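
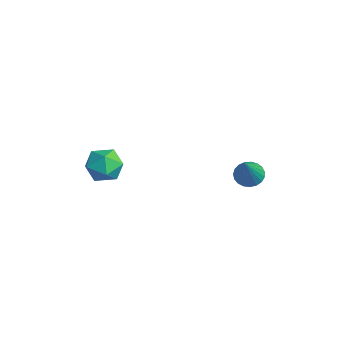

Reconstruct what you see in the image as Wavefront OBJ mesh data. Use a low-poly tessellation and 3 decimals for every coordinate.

v -0.495 3.12 -3.425
v -0.132 3.544 -3.472
v 0.535 2.4 -1.975
v -0.287 3.63 -3.32
v -0.477 3.627 -3.187
v -0.671 3.536 -3.094
v -0.834 3.374 -3.059
v -0.939 3.168 -3.087
v -0.967 2.953 -3.174
v -0.913 2.768 -3.304
v -0.787 2.643 -3.455
v -0.611 2.601 -3.601
v -0.414 2.649 -3.717
v -0.232 2.778 -3.782
v -0.095 2.967 -3.786
v -0.027 3.182 -3.727
v -0.041 3.386 -3.616
v -3.289 -1.289 -2.907
v -2.794 -1.029 -2.351
v -2.346 -1.971 -3.429
v -1.851 -1.711 -2.873
v -2.433 -2.207 -2.682
v -3.016 -1.786 -2.359
v -2.124 -1.214 -3.421
v -2.707 -0.793 -3.098
v -2.074 -0.983 -2.668
v -2.265 -1.597 -2.212
v -2.875 -1.403 -3.568
v -3.066 -2.017 -3.112
f 2 1 4
f 2 4 3
f 4 1 5
f 4 5 3
f 5 1 6
f 5 6 3
f 6 1 7
f 6 7 3
f 7 1 8
f 7 8 3
f 8 1 9
f 8 9 3
f 9 1 10
f 9 10 3
f 10 1 11
f 10 11 3
f 11 1 12
f 11 12 3
f 12 1 13
f 12 13 3
f 13 1 14
f 13 14 3
f 14 1 15
f 14 15 3
f 15 1 16
f 15 16 3
f 16 1 17
f 16 17 3
f 17 1 2
f 17 2 3
f 18 29 23
f 18 23 19
f 18 19 25
f 18 25 28
f 18 28 29
f 19 23 27
f 23 29 22
f 29 28 20
f 28 25 24
f 25 19 26
f 21 27 22
f 21 22 20
f 21 20 24
f 21 24 26
f 21 26 27
f 22 27 23
f 20 22 29
f 24 20 28
f 26 24 25
f 27 26 19



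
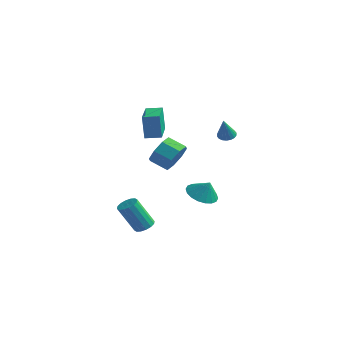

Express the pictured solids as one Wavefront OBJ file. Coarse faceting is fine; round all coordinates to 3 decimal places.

v -1.768 -2.602 2.992
v -1.964 -2.538 4.417
v -2.864 -0.837 2.761
v -3.06 -0.773 4.186
v -1.02 -2.127 3.074
v -1.216 -2.063 4.499
v -2.116 -0.362 2.843
v -2.312 -0.298 4.268
v -2.523 -1.651 -3.991
v -1.962 -1.822 -3.825
v -2.635 -2.419 -2.163
v -3.197 -2.249 -2.329
v -1.988 -1.523 -3.728
v -2.662 -2.12 -2.066
v -2.158 -1.258 -3.702
v -2.831 -1.855 -2.04
v -2.426 -1.098 -3.753
v -3.099 -1.696 -2.091
v -2.72 -1.087 -3.868
v -3.393 -1.684 -2.206
v -2.961 -1.227 -4.016
v -3.634 -1.824 -2.354
v -3.085 -1.481 -4.157
v -3.758 -2.078 -2.495
v -3.058 -1.78 -4.254
v -3.732 -2.377 -2.592
v -2.889 -2.045 -4.28
v -3.562 -2.642 -2.618
v -2.621 -2.204 -4.229
v -3.294 -2.802 -2.567
v -2.327 -2.216 -4.114
v -3 -2.813 -2.452
v -2.086 -2.076 -3.966
v -2.759 -2.673 -2.304
v 0.213 1.933 2.165
v 0.704 2.104 2.172
v 0.407 1.327 3.435
v 0.588 2.277 2.272
v 0.397 2.382 2.351
v 0.17 2.398 2.393
v -0.048 2.322 2.39
v -0.215 2.168 2.343
v -0.297 1.968 2.26
v -0.278 1.761 2.158
v -0.161 1.588 2.058
v 0.029 1.483 1.979
v 0.256 1.468 1.937
v 0.475 1.544 1.94
v 0.641 1.697 1.987
v 0.723 1.897 2.07
v -1.521 -0.152 0.726
v -1.182 0.205 1.55
v -2.16 0.009 2.038
v -2.499 -0.348 1.214
v -1.495 0.719 1.129
v -2.473 0.523 1.616
v -1.824 0.723 0.472
v -2.801 0.527 0.959
v -1.975 0.214 -0.036
v -2.953 0.018 0.451
v -1.86 -0.509 -0.098
v -2.838 -0.705 0.39
v -1.547 -1.023 0.324
v -2.525 -1.219 0.811
v -1.219 -1.027 0.981
v -2.196 -1.223 1.468
v -1.067 -0.518 1.489
v -2.045 -0.714 1.976
v -0.347 0.49 -1.812
v 0.313 1.029 -2.185
v 0.127 0.55 -0.888
v 0.03 1.304 -2.058
v -0.327 1.417 -1.882
v -0.688 1.347 -1.693
v -0.981 1.107 -1.527
v -1.149 0.745 -1.417
v -1.158 0.332 -1.386
v -1.007 -0.049 -1.439
v -0.724 -0.324 -1.566
v -0.367 -0.437 -1.741
v -0.006 -0.367 -1.931
v 0.288 -0.127 -2.097
v 0.456 0.235 -2.207
v 0.465 0.648 -2.238
f 2 4 1
f 5 2 1
f 1 4 3
f 3 5 1
f 2 8 4
f 6 2 5
f 6 8 2
f 4 8 3
f 7 5 3
f 3 8 7
f 7 6 5
f 8 6 7
f 10 9 13
f 10 13 11
f 11 13 14
f 11 14 12
f 13 9 15
f 13 15 14
f 14 15 16
f 14 16 12
f 15 9 17
f 15 17 16
f 16 17 18
f 16 18 12
f 17 9 19
f 17 19 18
f 18 19 20
f 18 20 12
f 19 9 21
f 19 21 20
f 20 21 22
f 20 22 12
f 21 9 23
f 21 23 22
f 22 23 24
f 22 24 12
f 23 9 25
f 23 25 24
f 24 25 26
f 24 26 12
f 25 9 27
f 25 27 26
f 26 27 28
f 26 28 12
f 27 9 29
f 27 29 28
f 28 29 30
f 28 30 12
f 29 9 31
f 29 31 30
f 30 31 32
f 30 32 12
f 31 9 33
f 31 33 32
f 32 33 34
f 32 34 12
f 33 9 10
f 33 10 34
f 34 10 11
f 34 11 12
f 36 35 38
f 36 38 37
f 38 35 39
f 38 39 37
f 39 35 40
f 39 40 37
f 40 35 41
f 40 41 37
f 41 35 42
f 41 42 37
f 42 35 43
f 42 43 37
f 43 35 44
f 43 44 37
f 44 35 45
f 44 45 37
f 45 35 46
f 45 46 37
f 46 35 47
f 46 47 37
f 47 35 48
f 47 48 37
f 48 35 49
f 48 49 37
f 49 35 50
f 49 50 37
f 50 35 36
f 50 36 37
f 52 51 55
f 52 55 53
f 53 55 56
f 53 56 54
f 55 51 57
f 55 57 56
f 56 57 58
f 56 58 54
f 57 51 59
f 57 59 58
f 58 59 60
f 58 60 54
f 59 51 61
f 59 61 60
f 60 61 62
f 60 62 54
f 61 51 63
f 61 63 62
f 62 63 64
f 62 64 54
f 63 51 65
f 63 65 64
f 64 65 66
f 64 66 54
f 65 51 67
f 65 67 66
f 66 67 68
f 66 68 54
f 67 51 52
f 67 52 68
f 68 52 53
f 68 53 54
f 70 69 72
f 70 72 71
f 72 69 73
f 72 73 71
f 73 69 74
f 73 74 71
f 74 69 75
f 74 75 71
f 75 69 76
f 75 76 71
f 76 69 77
f 76 77 71
f 77 69 78
f 77 78 71
f 78 69 79
f 78 79 71
f 79 69 80
f 79 80 71
f 80 69 81
f 80 81 71
f 81 69 82
f 81 82 71
f 82 69 83
f 82 83 71
f 83 69 84
f 83 84 71
f 84 69 70
f 84 70 71



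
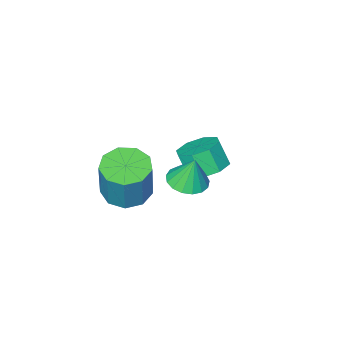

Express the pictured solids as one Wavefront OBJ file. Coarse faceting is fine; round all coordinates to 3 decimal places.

v 0.873 -0.737 -2.432
v 1.785 -0.74 -2.553
v 1.919 -1.267 -1.529
v 1.007 -1.263 -1.408
v 1.559 -0.16 -2.225
v 1.693 -0.686 -1.201
v 0.931 0.083 -2.019
v 1.065 -0.444 -0.994
v 0.269 -0.154 -2.054
v 0.403 -0.681 -1.029
v -0.039 -0.733 -2.311
v 0.095 -1.26 -1.287
v 0.187 -1.314 -2.639
v 0.321 -1.84 -1.615
v 0.815 -1.556 -2.846
v 0.949 -2.083 -1.821
v 1.477 -1.319 -2.811
v 1.611 -1.846 -1.786
v 3.28 1.271 -0.403
v 4.064 1.067 -0.278
v 3.14 1.529 0.883
v 4.078 1.452 -0.354
v 3.909 1.795 -0.441
v 3.596 2.018 -0.52
v 3.21 2.07 -0.572
v 2.841 1.939 -0.585
v 2.571 1.654 -0.557
v 2.465 1.282 -0.494
v 2.545 0.907 -0.41
v 2.793 0.615 -0.324
v 3.153 0.474 -0.257
v 3.541 0.515 -0.223
v 3.87 0.729 -0.231
v 2.932 -3.36 -4.628
v 3.949 -3.151 -4.84
v 4.265 -2.71 -2.883
v 3.248 -2.92 -2.672
v 3.552 -2.548 -4.911
v 3.868 -2.108 -2.955
v 2.865 -2.326 -4.85
v 3.181 -1.886 -2.894
v 2.209 -2.587 -4.685
v 2.525 -2.147 -2.729
v 1.891 -3.21 -4.494
v 2.207 -2.77 -2.537
v 2.061 -3.903 -4.365
v 2.377 -3.463 -2.409
v 2.638 -4.342 -4.36
v 2.954 -3.902 -2.403
v 3.352 -4.322 -4.48
v 3.669 -3.881 -2.523
v 3.87 -3.851 -4.669
v 4.187 -3.411 -2.713
f 2 1 5
f 2 5 3
f 3 5 6
f 3 6 4
f 5 1 7
f 5 7 6
f 6 7 8
f 6 8 4
f 7 1 9
f 7 9 8
f 8 9 10
f 8 10 4
f 9 1 11
f 9 11 10
f 10 11 12
f 10 12 4
f 11 1 13
f 11 13 12
f 12 13 14
f 12 14 4
f 13 1 15
f 13 15 14
f 14 15 16
f 14 16 4
f 15 1 17
f 15 17 16
f 16 17 18
f 16 18 4
f 17 1 2
f 17 2 18
f 18 2 3
f 18 3 4
f 20 19 22
f 20 22 21
f 22 19 23
f 22 23 21
f 23 19 24
f 23 24 21
f 24 19 25
f 24 25 21
f 25 19 26
f 25 26 21
f 26 19 27
f 26 27 21
f 27 19 28
f 27 28 21
f 28 19 29
f 28 29 21
f 29 19 30
f 29 30 21
f 30 19 31
f 30 31 21
f 31 19 32
f 31 32 21
f 32 19 33
f 32 33 21
f 33 19 20
f 33 20 21
f 35 34 38
f 35 38 36
f 36 38 39
f 36 39 37
f 38 34 40
f 38 40 39
f 39 40 41
f 39 41 37
f 40 34 42
f 40 42 41
f 41 42 43
f 41 43 37
f 42 34 44
f 42 44 43
f 43 44 45
f 43 45 37
f 44 34 46
f 44 46 45
f 45 46 47
f 45 47 37
f 46 34 48
f 46 48 47
f 47 48 49
f 47 49 37
f 48 34 50
f 48 50 49
f 49 50 51
f 49 51 37
f 50 34 52
f 50 52 51
f 51 52 53
f 51 53 37
f 52 34 35
f 52 35 53
f 53 35 36
f 53 36 37



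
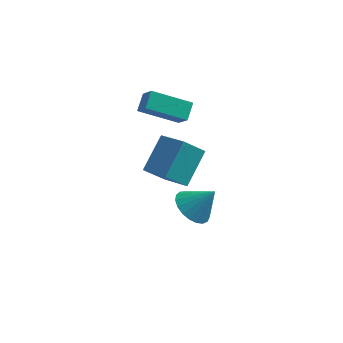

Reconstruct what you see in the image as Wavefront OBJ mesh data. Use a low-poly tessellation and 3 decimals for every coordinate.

v 1.81 -2.198 0.567
v 2.281 -1.432 0.085
v 2.81 -2.042 1.793
v 1.981 -1.227 0.304
v 1.651 -1.19 0.569
v 1.349 -1.327 0.833
v 1.127 -1.615 1.051
v 1.022 -2.003 1.185
v 1.054 -2.425 1.213
v 1.216 -2.808 1.129
v 1.481 -3.085 0.948
v 1.803 -3.209 0.701
v 2.126 -3.158 0.431
v 2.394 -2.941 0.184
v 2.561 -2.595 0.004
v 2.599 -2.181 -0.079
v 2.499 -1.769 -0.05
v 0.32 3.21 1.567
v -1.632 2.939 2.453
v 0.458 4.061 2.131
v -1.493 3.79 3.018
v 0.853 2.49 2.522
v -1.098 2.219 3.409
v 0.992 3.341 3.087
v -0.96 3.07 3.973
v -0.035 1.511 -1.121
v 0.593 3.151 0.171
v -1.321 2.539 -1.799
v -0.693 4.178 -0.506
v 0.933 2.002 -2.214
v 1.561 3.641 -0.921
v -0.353 3.029 -2.891
v 0.275 4.669 -1.599
f 2 1 4
f 2 4 3
f 4 1 5
f 4 5 3
f 5 1 6
f 5 6 3
f 6 1 7
f 6 7 3
f 7 1 8
f 7 8 3
f 8 1 9
f 8 9 3
f 9 1 10
f 9 10 3
f 10 1 11
f 10 11 3
f 11 1 12
f 11 12 3
f 12 1 13
f 12 13 3
f 13 1 14
f 13 14 3
f 14 1 15
f 14 15 3
f 15 1 16
f 15 16 3
f 16 1 17
f 16 17 3
f 17 1 2
f 17 2 3
f 19 21 18
f 22 19 18
f 18 21 20
f 20 22 18
f 19 25 21
f 23 19 22
f 23 25 19
f 21 25 20
f 24 22 20
f 20 25 24
f 24 23 22
f 25 23 24
f 27 29 26
f 30 27 26
f 26 29 28
f 28 30 26
f 27 33 29
f 31 27 30
f 31 33 27
f 29 33 28
f 32 30 28
f 28 33 32
f 32 31 30
f 33 31 32



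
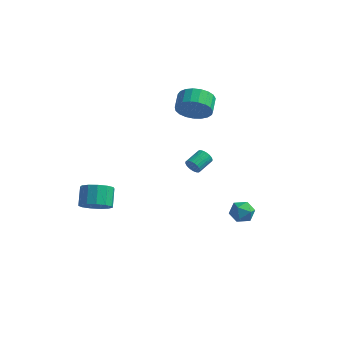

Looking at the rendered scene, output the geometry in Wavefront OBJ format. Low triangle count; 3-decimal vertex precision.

v 2.681 -3.507 2.492
v 2.86 -3.685 2.924
v 3.118 -2.711 3.219
v 2.939 -2.533 2.788
v 3.019 -3.693 2.811
v 3.277 -2.719 3.106
v 3.126 -3.672 2.649
v 3.384 -2.699 2.944
v 3.165 -3.627 2.464
v 3.424 -2.653 2.759
v 3.131 -3.563 2.282
v 3.389 -2.589 2.578
v 3.028 -3.49 2.133
v 3.287 -2.516 2.428
v 2.873 -3.42 2.039
v 3.131 -2.446 2.334
v 2.688 -3.364 2.013
v 2.946 -2.39 2.309
v 2.502 -3.329 2.061
v 2.76 -2.355 2.356
v 2.343 -3.321 2.174
v 2.601 -2.347 2.469
v 2.236 -3.341 2.336
v 2.494 -2.368 2.631
v 2.196 -3.387 2.521
v 2.455 -2.413 2.816
v 2.231 -3.451 2.702
v 2.489 -2.477 2.998
v 2.333 -3.524 2.852
v 2.592 -2.55 3.147
v 2.489 -3.594 2.946
v 2.747 -2.62 3.241
v 2.674 -3.65 2.971
v 2.932 -2.676 3.267
v 3.494 1.578 -3.861
v 3.759 1.253 -4.542
v 3.581 0.427 -3.278
v 3.846 0.102 -3.959
v 4.305 0.618 -3.557
v 4.252 1.329 -3.917
v 3.088 0.351 -3.903
v 3.035 1.062 -4.263
v 3.508 0.495 -4.567
v 4.26 0.66 -4.354
v 3.08 1.02 -3.466
v 3.832 1.185 -3.253
v -0.317 2.918 2.099
v 0.451 2.81 2.865
v 0.165 3.774 3.287
v -0.603 3.882 2.521
v 0.677 3.022 2.534
v 0.391 3.985 2.956
v 0.731 3.216 2.128
v 0.445 4.179 2.55
v 0.604 3.359 1.717
v 0.318 4.322 2.139
v 0.317 3.425 1.372
v 0.032 4.388 1.794
v -0.079 3.404 1.152
v -0.364 4.367 1.575
v -0.516 3.299 1.097
v -0.802 4.262 1.519
v -0.919 3.128 1.214
v -1.204 4.091 1.637
v -1.218 2.921 1.485
v -1.503 3.884 1.907
v -1.361 2.713 1.862
v -1.647 3.677 2.284
v -1.324 2.541 2.279
v -1.609 3.505 2.702
v -1.113 2.434 2.666
v -1.398 3.398 3.088
v -0.764 2.411 2.954
v -1.049 3.375 3.377
v -0.338 2.476 3.095
v -0.623 3.439 3.517
v 0.092 2.617 3.063
v -0.193 3.58 3.485
v -2.834 -4.201 -2.136
v -2.045 -3.704 -2.32
v -2.398 -2.822 -1.448
v -3.186 -3.319 -1.264
v -2.42 -3.522 -2.656
v -2.773 -2.639 -1.784
v -2.927 -3.555 -2.827
v -3.28 -2.673 -1.954
v -3.403 -3.794 -2.778
v -3.756 -2.912 -1.906
v -3.699 -4.162 -2.526
v -4.052 -3.28 -1.653
v -3.72 -4.542 -2.15
v -4.073 -3.66 -1.277
v -3.459 -4.814 -1.769
v -3.812 -3.932 -0.897
v -3 -4.892 -1.506
v -3.353 -4.01 -0.633
v -2.488 -4.75 -1.442
v -2.841 -3.868 -0.569
v -2.086 -4.434 -1.599
v -2.438 -3.551 -0.726
v -1.921 -4.044 -1.926
v -2.273 -3.161 -1.054
f 2 1 5
f 2 5 3
f 3 5 6
f 3 6 4
f 5 1 7
f 5 7 6
f 6 7 8
f 6 8 4
f 7 1 9
f 7 9 8
f 8 9 10
f 8 10 4
f 9 1 11
f 9 11 10
f 10 11 12
f 10 12 4
f 11 1 13
f 11 13 12
f 12 13 14
f 12 14 4
f 13 1 15
f 13 15 14
f 14 15 16
f 14 16 4
f 15 1 17
f 15 17 16
f 16 17 18
f 16 18 4
f 17 1 19
f 17 19 18
f 18 19 20
f 18 20 4
f 19 1 21
f 19 21 20
f 20 21 22
f 20 22 4
f 21 1 23
f 21 23 22
f 22 23 24
f 22 24 4
f 23 1 25
f 23 25 24
f 24 25 26
f 24 26 4
f 25 1 27
f 25 27 26
f 26 27 28
f 26 28 4
f 27 1 29
f 27 29 28
f 28 29 30
f 28 30 4
f 29 1 31
f 29 31 30
f 30 31 32
f 30 32 4
f 31 1 33
f 31 33 32
f 32 33 34
f 32 34 4
f 33 1 2
f 33 2 34
f 34 2 3
f 34 3 4
f 35 46 40
f 35 40 36
f 35 36 42
f 35 42 45
f 35 45 46
f 36 40 44
f 40 46 39
f 46 45 37
f 45 42 41
f 42 36 43
f 38 44 39
f 38 39 37
f 38 37 41
f 38 41 43
f 38 43 44
f 39 44 40
f 37 39 46
f 41 37 45
f 43 41 42
f 44 43 36
f 48 47 51
f 48 51 49
f 49 51 52
f 49 52 50
f 51 47 53
f 51 53 52
f 52 53 54
f 52 54 50
f 53 47 55
f 53 55 54
f 54 55 56
f 54 56 50
f 55 47 57
f 55 57 56
f 56 57 58
f 56 58 50
f 57 47 59
f 57 59 58
f 58 59 60
f 58 60 50
f 59 47 61
f 59 61 60
f 60 61 62
f 60 62 50
f 61 47 63
f 61 63 62
f 62 63 64
f 62 64 50
f 63 47 65
f 63 65 64
f 64 65 66
f 64 66 50
f 65 47 67
f 65 67 66
f 66 67 68
f 66 68 50
f 67 47 69
f 67 69 68
f 68 69 70
f 68 70 50
f 69 47 71
f 69 71 70
f 70 71 72
f 70 72 50
f 71 47 73
f 71 73 72
f 72 73 74
f 72 74 50
f 73 47 75
f 73 75 74
f 74 75 76
f 74 76 50
f 75 47 77
f 75 77 76
f 76 77 78
f 76 78 50
f 77 47 48
f 77 48 78
f 78 48 49
f 78 49 50
f 80 79 83
f 80 83 81
f 81 83 84
f 81 84 82
f 83 79 85
f 83 85 84
f 84 85 86
f 84 86 82
f 85 79 87
f 85 87 86
f 86 87 88
f 86 88 82
f 87 79 89
f 87 89 88
f 88 89 90
f 88 90 82
f 89 79 91
f 89 91 90
f 90 91 92
f 90 92 82
f 91 79 93
f 91 93 92
f 92 93 94
f 92 94 82
f 93 79 95
f 93 95 94
f 94 95 96
f 94 96 82
f 95 79 97
f 95 97 96
f 96 97 98
f 96 98 82
f 97 79 99
f 97 99 98
f 98 99 100
f 98 100 82
f 99 79 101
f 99 101 100
f 100 101 102
f 100 102 82
f 101 79 80
f 101 80 102
f 102 80 81
f 102 81 82



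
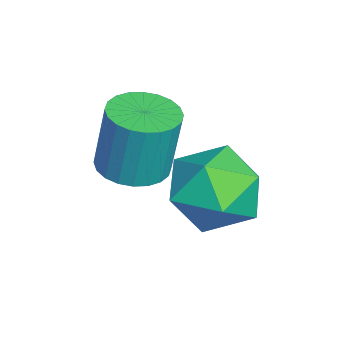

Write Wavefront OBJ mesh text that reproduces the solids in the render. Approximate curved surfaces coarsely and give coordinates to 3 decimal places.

v -0.124 -0.996 1.125
v 0.465 -1.534 1.189
v 0.512 -1.281 2.879
v -0.076 -0.744 2.815
v 0.628 -1.271 1.145
v 0.675 -1.018 2.835
v 0.675 -0.966 1.098
v 0.723 -0.713 2.789
v 0.602 -0.666 1.055
v 0.649 -0.413 2.746
v 0.417 -0.416 1.023
v 0.465 -0.163 2.713
v 0.151 -0.254 1.006
v 0.198 -0.002 2.697
v -0.157 -0.206 1.008
v -0.11 0.047 2.698
v -0.461 -0.277 1.027
v -0.413 -0.025 2.717
v -0.712 -0.459 1.061
v -0.665 -0.206 2.751
v -0.875 -0.722 1.105
v -0.828 -0.469 2.795
v -0.923 -1.027 1.151
v -0.875 -0.774 2.842
v -0.849 -1.327 1.194
v -0.802 -1.074 2.885
v -0.665 -1.577 1.227
v -0.617 -1.324 2.917
v -0.398 -1.738 1.243
v -0.351 -1.486 2.934
v -0.09 -1.787 1.242
v -0.043 -1.534 2.932
v 0.213 -1.715 1.223
v 0.261 -1.463 2.913
v -0.201 0.546 1.034
v 0.216 0.931 2.017
v 1.504 0.409 0.363
v 1.921 0.794 1.346
v 1.442 -0.234 1.297
v 0.388 -0.149 1.711
v 1.332 1.489 0.669
v 0.278 1.574 1.083
v 1.164 1.514 1.791
v 1.232 0.449 2.18
v 0.488 0.891 0.2
v 0.556 -0.174 0.589
f 2 1 5
f 2 5 3
f 3 5 6
f 3 6 4
f 5 1 7
f 5 7 6
f 6 7 8
f 6 8 4
f 7 1 9
f 7 9 8
f 8 9 10
f 8 10 4
f 9 1 11
f 9 11 10
f 10 11 12
f 10 12 4
f 11 1 13
f 11 13 12
f 12 13 14
f 12 14 4
f 13 1 15
f 13 15 14
f 14 15 16
f 14 16 4
f 15 1 17
f 15 17 16
f 16 17 18
f 16 18 4
f 17 1 19
f 17 19 18
f 18 19 20
f 18 20 4
f 19 1 21
f 19 21 20
f 20 21 22
f 20 22 4
f 21 1 23
f 21 23 22
f 22 23 24
f 22 24 4
f 23 1 25
f 23 25 24
f 24 25 26
f 24 26 4
f 25 1 27
f 25 27 26
f 26 27 28
f 26 28 4
f 27 1 29
f 27 29 28
f 28 29 30
f 28 30 4
f 29 1 31
f 29 31 30
f 30 31 32
f 30 32 4
f 31 1 33
f 31 33 32
f 32 33 34
f 32 34 4
f 33 1 2
f 33 2 34
f 34 2 3
f 34 3 4
f 35 46 40
f 35 40 36
f 35 36 42
f 35 42 45
f 35 45 46
f 36 40 44
f 40 46 39
f 46 45 37
f 45 42 41
f 42 36 43
f 38 44 39
f 38 39 37
f 38 37 41
f 38 41 43
f 38 43 44
f 39 44 40
f 37 39 46
f 41 37 45
f 43 41 42
f 44 43 36



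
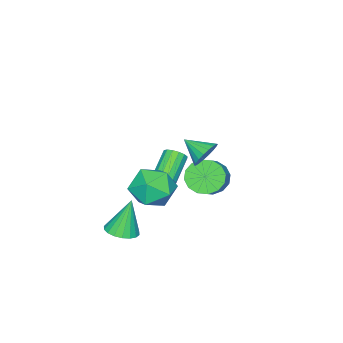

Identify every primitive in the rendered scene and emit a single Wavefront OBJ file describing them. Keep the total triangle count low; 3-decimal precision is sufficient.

v 1.831 -0.622 -2.885
v 2.466 -1.155 -2.655
v 1.309 -0.418 -0.975
v 2.635 -0.811 -2.645
v 2.645 -0.431 -2.683
v 2.493 -0.088 -2.761
v 2.211 0.149 -2.863
v 1.853 0.233 -2.97
v 1.491 0.148 -3.06
v 1.196 -0.089 -3.115
v 1.027 -0.433 -3.125
v 1.017 -0.813 -3.087
v 1.168 -1.156 -3.009
v 1.451 -1.393 -2.906
v 1.809 -1.477 -2.799
v 2.171 -1.392 -2.71
v -3.054 -1.778 -2.668
v -2.704 -1.698 -2.15
v -4.075 -2.002 -1.175
v -4.426 -2.082 -1.692
v -2.82 -1.402 -2.22
v -4.191 -1.705 -1.245
v -2.998 -1.206 -2.41
v -4.37 -1.509 -1.435
v -3.192 -1.163 -2.669
v -4.563 -1.467 -1.694
v -3.348 -1.286 -2.928
v -4.72 -1.589 -1.953
v -3.426 -1.54 -3.117
v -4.798 -1.844 -2.142
v -3.405 -1.858 -3.185
v -4.776 -2.162 -2.21
v -3.289 -2.155 -3.115
v -4.66 -2.458 -2.14
v -3.11 -2.351 -2.925
v -4.482 -2.654 -1.95
v -2.917 -2.393 -2.666
v -4.288 -2.697 -1.691
v -2.76 -2.271 -2.407
v -4.132 -2.574 -1.432
v -2.682 -2.016 -2.218
v -4.054 -2.32 -1.243
v 0.912 0.921 1.433
v 1.565 1.789 2.011
v 2.335 0.771 0.049
v 2.988 1.639 0.627
v 2.842 0.532 1.144
v 1.963 0.624 1.999
v 1.937 1.936 0.061
v 1.058 2.028 0.916
v 2.199 2.415 1.163
v 2.759 1.548 1.832
v 1.141 1.012 0.228
v 1.701 0.145 0.897
v -4.059 0.227 -2.228
v -3.387 -0.254 -2.826
v -2.389 0.152 -2.03
v -3.061 0.633 -1.432
v -3.425 0.233 -3.027
v -2.426 0.639 -2.231
v -3.633 0.718 -3.014
v -2.634 1.124 -2.218
v -3.955 1.071 -2.79
v -2.956 1.478 -1.994
v -4.305 1.199 -2.416
v -3.306 1.605 -1.62
v -4.589 1.066 -1.992
v -3.591 1.472 -1.196
v -4.731 0.708 -1.63
v -3.733 1.114 -0.834
v -4.694 0.221 -1.429
v -3.695 0.627 -0.633
v -4.486 -0.264 -1.442
v -3.487 0.142 -0.646
v -4.164 -0.618 -1.666
v -3.165 -0.211 -0.87
v -3.814 -0.745 -2.04
v -2.815 -0.339 -1.244
v -3.529 -0.612 -2.464
v -2.531 -0.206 -1.668
v 0.74 3.347 3.404
v 1.044 3.696 4.044
v 0.82 2.193 3.996
v 0.698 3.705 4.107
v 0.361 3.643 4.031
v 0.099 3.522 3.83
v -0.037 3.366 3.545
v -0.018 3.207 3.232
v 0.151 3.076 2.953
v 0.437 2.998 2.764
v 0.783 2.99 2.701
v 1.12 3.052 2.777
v 1.382 3.173 2.978
v 1.517 3.328 3.263
v 1.499 3.487 3.576
v 1.33 3.619 3.855
f 2 1 4
f 2 4 3
f 4 1 5
f 4 5 3
f 5 1 6
f 5 6 3
f 6 1 7
f 6 7 3
f 7 1 8
f 7 8 3
f 8 1 9
f 8 9 3
f 9 1 10
f 9 10 3
f 10 1 11
f 10 11 3
f 11 1 12
f 11 12 3
f 12 1 13
f 12 13 3
f 13 1 14
f 13 14 3
f 14 1 15
f 14 15 3
f 15 1 16
f 15 16 3
f 16 1 2
f 16 2 3
f 18 17 21
f 18 21 19
f 19 21 22
f 19 22 20
f 21 17 23
f 21 23 22
f 22 23 24
f 22 24 20
f 23 17 25
f 23 25 24
f 24 25 26
f 24 26 20
f 25 17 27
f 25 27 26
f 26 27 28
f 26 28 20
f 27 17 29
f 27 29 28
f 28 29 30
f 28 30 20
f 29 17 31
f 29 31 30
f 30 31 32
f 30 32 20
f 31 17 33
f 31 33 32
f 32 33 34
f 32 34 20
f 33 17 35
f 33 35 34
f 34 35 36
f 34 36 20
f 35 17 37
f 35 37 36
f 36 37 38
f 36 38 20
f 37 17 39
f 37 39 38
f 38 39 40
f 38 40 20
f 39 17 41
f 39 41 40
f 40 41 42
f 40 42 20
f 41 17 18
f 41 18 42
f 42 18 19
f 42 19 20
f 43 54 48
f 43 48 44
f 43 44 50
f 43 50 53
f 43 53 54
f 44 48 52
f 48 54 47
f 54 53 45
f 53 50 49
f 50 44 51
f 46 52 47
f 46 47 45
f 46 45 49
f 46 49 51
f 46 51 52
f 47 52 48
f 45 47 54
f 49 45 53
f 51 49 50
f 52 51 44
f 56 55 59
f 56 59 57
f 57 59 60
f 57 60 58
f 59 55 61
f 59 61 60
f 60 61 62
f 60 62 58
f 61 55 63
f 61 63 62
f 62 63 64
f 62 64 58
f 63 55 65
f 63 65 64
f 64 65 66
f 64 66 58
f 65 55 67
f 65 67 66
f 66 67 68
f 66 68 58
f 67 55 69
f 67 69 68
f 68 69 70
f 68 70 58
f 69 55 71
f 69 71 70
f 70 71 72
f 70 72 58
f 71 55 73
f 71 73 72
f 72 73 74
f 72 74 58
f 73 55 75
f 73 75 74
f 74 75 76
f 74 76 58
f 75 55 77
f 75 77 76
f 76 77 78
f 76 78 58
f 77 55 79
f 77 79 78
f 78 79 80
f 78 80 58
f 79 55 56
f 79 56 80
f 80 56 57
f 80 57 58
f 82 81 84
f 82 84 83
f 84 81 85
f 84 85 83
f 85 81 86
f 85 86 83
f 86 81 87
f 86 87 83
f 87 81 88
f 87 88 83
f 88 81 89
f 88 89 83
f 89 81 90
f 89 90 83
f 90 81 91
f 90 91 83
f 91 81 92
f 91 92 83
f 92 81 93
f 92 93 83
f 93 81 94
f 93 94 83
f 94 81 95
f 94 95 83
f 95 81 96
f 95 96 83
f 96 81 82
f 96 82 83



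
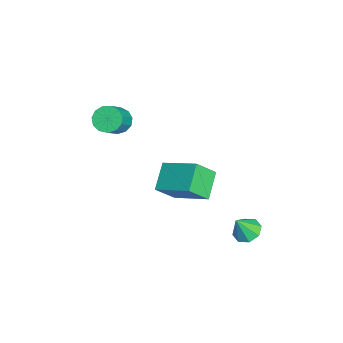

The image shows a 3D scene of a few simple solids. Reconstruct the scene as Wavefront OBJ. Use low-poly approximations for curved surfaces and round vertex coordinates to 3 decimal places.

v -0.661 -2.499 1.174
v -0.307 -2.847 0.695
v 0.775 -3.25 1.788
v 0.421 -2.901 2.266
v -0.168 -2.484 0.691
v 0.914 -2.887 1.784
v -0.186 -2.126 0.84
v 0.896 -2.528 1.933
v -0.354 -1.886 1.095
v 0.728 -2.288 2.188
v -0.62 -1.84 1.375
v 0.462 -2.243 2.468
v -0.899 -2.004 1.591
v 0.183 -2.406 2.684
v -1.102 -2.325 1.675
v -0.02 -2.727 2.768
v -1.166 -2.701 1.599
v -0.083 -3.103 2.692
v -1.069 -3.013 1.388
v 0.014 -3.415 2.481
v -0.842 -3.161 1.109
v 0.24 -3.564 2.202
v -0.559 -3.1 0.851
v 0.524 -3.502 1.944
v 3.634 2.98 -2.505
v 4.296 3.045 -2.651
v 3.906 2.48 -1.495
v 4.106 3.457 -2.396
v 3.64 3.59 -2.205
v 3.171 3.366 -2.191
v 2.973 2.915 -2.36
v 3.163 2.503 -2.615
v 3.629 2.37 -2.806
v 4.098 2.595 -2.82
v 2.236 -0.896 -0.946
v 1.08 -0.553 -0.195
v 1.849 -0.054 -1.927
v 0.693 0.29 -1.176
v 3.207 0.53 -0.104
v 2.051 0.874 0.647
v 2.82 1.373 -1.085
v 1.664 1.716 -0.334
f 2 1 5
f 2 5 3
f 3 5 6
f 3 6 4
f 5 1 7
f 5 7 6
f 6 7 8
f 6 8 4
f 7 1 9
f 7 9 8
f 8 9 10
f 8 10 4
f 9 1 11
f 9 11 10
f 10 11 12
f 10 12 4
f 11 1 13
f 11 13 12
f 12 13 14
f 12 14 4
f 13 1 15
f 13 15 14
f 14 15 16
f 14 16 4
f 15 1 17
f 15 17 16
f 16 17 18
f 16 18 4
f 17 1 19
f 17 19 18
f 18 19 20
f 18 20 4
f 19 1 21
f 19 21 20
f 20 21 22
f 20 22 4
f 21 1 23
f 21 23 22
f 22 23 24
f 22 24 4
f 23 1 2
f 23 2 24
f 24 2 3
f 24 3 4
f 26 25 28
f 26 28 27
f 28 25 29
f 28 29 27
f 29 25 30
f 29 30 27
f 30 25 31
f 30 31 27
f 31 25 32
f 31 32 27
f 32 25 33
f 32 33 27
f 33 25 34
f 33 34 27
f 34 25 26
f 34 26 27
f 36 38 35
f 39 36 35
f 35 38 37
f 37 39 35
f 36 42 38
f 40 36 39
f 40 42 36
f 38 42 37
f 41 39 37
f 37 42 41
f 41 40 39
f 42 40 41



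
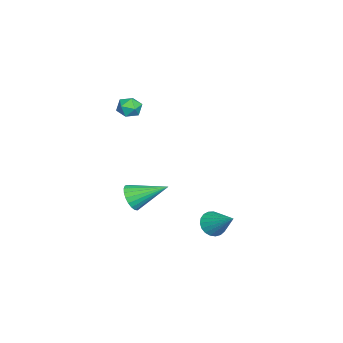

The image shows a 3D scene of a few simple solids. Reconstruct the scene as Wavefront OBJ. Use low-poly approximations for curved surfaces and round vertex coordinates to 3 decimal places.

v -0.537 -3.376 -2.143
v 0.084 -3.068 -2.617
v -0.723 -1.544 -1.197
v -0.198 -2.997 -2.811
v -0.538 -2.991 -2.889
v -0.878 -3.051 -2.839
v -1.16 -3.168 -2.668
v -1.333 -3.321 -2.406
v -1.369 -3.483 -2.099
v -1.261 -3.627 -1.799
v -1.028 -3.727 -1.559
v -0.711 -3.767 -1.42
v -0.363 -3.739 -1.406
v -0.045 -3.648 -1.519
v 0.188 -3.51 -1.74
v 0.295 -3.349 -2.031
v 0.258 -3.193 -2.341
v -2.133 -3.453 3.431
v -1.787 -3.108 3.953
v -1.413 -4.352 3.547
v -1.067 -4.007 4.069
v -1.733 -4.242 4.177
v -2.178 -3.687 4.105
v -1.022 -3.773 3.395
v -1.467 -3.218 3.323
v -1.1 -3.306 3.93
v -1.54 -3.596 4.414
v -1.66 -3.864 3.086
v -2.1 -4.154 3.57
v -0.22 0.86 -3.263
v 0.467 0.595 -3.519
v 0.64 2.04 -2.177
v 0.404 0.834 -3.729
v 0.234 1.077 -3.859
v -0.016 1.283 -3.885
v -0.3 1.416 -3.804
v -0.571 1.452 -3.629
v -0.781 1.386 -3.391
v -0.894 1.229 -3.131
v -0.891 1.009 -2.893
v -0.771 0.762 -2.72
v -0.557 0.532 -2.64
v -0.284 0.359 -2.668
v 0 0.273 -2.799
v 0.246 0.288 -3.01
v 0.411 0.402 -3.265
f 2 1 4
f 2 4 3
f 4 1 5
f 4 5 3
f 5 1 6
f 5 6 3
f 6 1 7
f 6 7 3
f 7 1 8
f 7 8 3
f 8 1 9
f 8 9 3
f 9 1 10
f 9 10 3
f 10 1 11
f 10 11 3
f 11 1 12
f 11 12 3
f 12 1 13
f 12 13 3
f 13 1 14
f 13 14 3
f 14 1 15
f 14 15 3
f 15 1 16
f 15 16 3
f 16 1 17
f 16 17 3
f 17 1 2
f 17 2 3
f 18 29 23
f 18 23 19
f 18 19 25
f 18 25 28
f 18 28 29
f 19 23 27
f 23 29 22
f 29 28 20
f 28 25 24
f 25 19 26
f 21 27 22
f 21 22 20
f 21 20 24
f 21 24 26
f 21 26 27
f 22 27 23
f 20 22 29
f 24 20 28
f 26 24 25
f 27 26 19
f 31 30 33
f 31 33 32
f 33 30 34
f 33 34 32
f 34 30 35
f 34 35 32
f 35 30 36
f 35 36 32
f 36 30 37
f 36 37 32
f 37 30 38
f 37 38 32
f 38 30 39
f 38 39 32
f 39 30 40
f 39 40 32
f 40 30 41
f 40 41 32
f 41 30 42
f 41 42 32
f 42 30 43
f 42 43 32
f 43 30 44
f 43 44 32
f 44 30 45
f 44 45 32
f 45 30 46
f 45 46 32
f 46 30 31
f 46 31 32



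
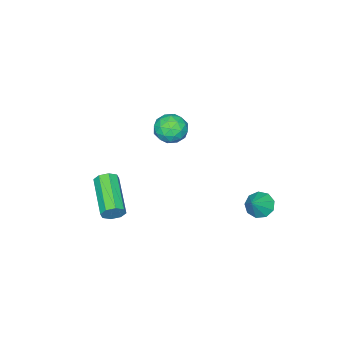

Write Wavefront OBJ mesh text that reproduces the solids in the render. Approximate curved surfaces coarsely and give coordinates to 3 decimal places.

v -1.214 3.854 -3.04
v -0.761 4.003 -3.552
v -0.406 4.006 -2.28
v -0.977 4.404 -3.403
v -1.304 4.547 -3.084
v -1.589 4.365 -2.744
v -1.699 3.945 -2.543
v -1.581 3.481 -2.575
v -1.292 3.192 -2.824
v -0.966 3.213 -3.175
v -0.756 3.533 -3.462
v 0.85 1.33 1.483
v 1.505 1.27 1.955
v 0.535 0.09 1.765
v 1.19 0.03 2.237
v 0.572 0.503 2.46
v 0.766 1.269 2.286
v 1.274 0.091 1.434
v 1.468 0.857 1.26
v 1.767 0.505 1.924
v 1.333 0.759 2.559
v 0.707 0.601 1.161
v 0.273 0.855 1.796
v 1.205 1.409 1.694
v 0.835 -0.049 2.026
v 0.471 0.229 2.157
v 0.857 0.194 2.434
v 0.771 1.408 1.889
v 1.156 1.373 2.166
v 0.607 0.922 2.463
v 0.884 -0.013 1.554
v 1.269 -0.048 1.831
v 1.183 1.166 1.286
v 1.569 1.131 1.563
v 1.433 0.438 1.257
v 1.744 0.924 1.954
v 1.559 0.195 2.119
v 1.608 0.231 1.647
v 1.723 0.681 1.545
v 1.489 1.074 2.327
v 1.304 0.345 2.492
v 0.941 0.622 2.624
v 1.055 1.073 2.521
v 1.643 0.624 2.309
v 0.736 1.015 1.228
v 0.551 0.286 1.393
v 0.985 0.287 1.199
v 1.099 0.738 1.096
v 0.481 1.165 1.601
v 0.296 0.436 1.766
v 0.317 0.679 2.175
v 0.432 1.129 2.073
v 0.397 0.736 1.411
v 3.176 -0.779 -3.317
v 3.55 -0.871 -2.884
v 2.299 -2.394 -2.13
v 1.924 -2.301 -2.563
v 3.242 -0.568 -2.781
v 1.991 -2.091 -2.027
v 2.896 -0.388 -2.992
v 1.645 -1.911 -2.238
v 2.713 -0.437 -3.394
v 1.462 -1.959 -2.64
v 2.801 -0.686 -3.75
v 1.55 -2.209 -2.996
v 3.109 -0.989 -3.853
v 1.858 -2.512 -3.099
v 3.455 -1.169 -3.642
v 2.204 -2.692 -2.888
v 3.638 -1.121 -3.24
v 2.387 -2.643 -2.486
f 2 1 4
f 2 4 3
f 4 1 5
f 4 5 3
f 5 1 6
f 5 6 3
f 6 1 7
f 6 7 3
f 7 1 8
f 7 8 3
f 8 1 9
f 8 9 3
f 9 1 10
f 9 10 3
f 10 1 11
f 10 11 3
f 11 1 2
f 11 2 3
f 12 49 28
f 49 23 52
f 28 52 17
f 49 52 28
f 12 28 24
f 28 17 29
f 24 29 13
f 28 29 24
f 12 24 33
f 24 13 34
f 33 34 19
f 24 34 33
f 12 33 45
f 33 19 48
f 45 48 22
f 33 48 45
f 12 45 49
f 45 22 53
f 49 53 23
f 45 53 49
f 13 29 40
f 29 17 43
f 40 43 21
f 29 43 40
f 17 52 30
f 52 23 51
f 30 51 16
f 52 51 30
f 23 53 50
f 53 22 46
f 50 46 14
f 53 46 50
f 22 48 47
f 48 19 35
f 47 35 18
f 48 35 47
f 19 34 39
f 34 13 36
f 39 36 20
f 34 36 39
f 15 41 27
f 41 21 42
f 27 42 16
f 41 42 27
f 15 27 25
f 27 16 26
f 25 26 14
f 27 26 25
f 15 25 32
f 25 14 31
f 32 31 18
f 25 31 32
f 15 32 37
f 32 18 38
f 37 38 20
f 32 38 37
f 15 37 41
f 37 20 44
f 41 44 21
f 37 44 41
f 16 42 30
f 42 21 43
f 30 43 17
f 42 43 30
f 14 26 50
f 26 16 51
f 50 51 23
f 26 51 50
f 18 31 47
f 31 14 46
f 47 46 22
f 31 46 47
f 20 38 39
f 38 18 35
f 39 35 19
f 38 35 39
f 21 44 40
f 44 20 36
f 40 36 13
f 44 36 40
f 55 54 58
f 55 58 56
f 56 58 59
f 56 59 57
f 58 54 60
f 58 60 59
f 59 60 61
f 59 61 57
f 60 54 62
f 60 62 61
f 61 62 63
f 61 63 57
f 62 54 64
f 62 64 63
f 63 64 65
f 63 65 57
f 64 54 66
f 64 66 65
f 65 66 67
f 65 67 57
f 66 54 68
f 66 68 67
f 67 68 69
f 67 69 57
f 68 54 70
f 68 70 69
f 69 70 71
f 69 71 57
f 70 54 55
f 70 55 71
f 71 55 56
f 71 56 57



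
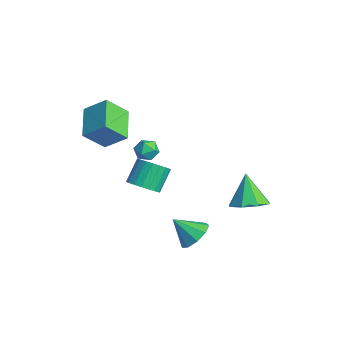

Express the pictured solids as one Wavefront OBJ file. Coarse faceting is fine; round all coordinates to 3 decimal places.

v 1.063 1.987 -1.911
v 1.699 1.245 -1.451
v 0.137 2.213 -0.269
v 2.005 2.01 -1.383
v 1.76 2.761 -1.626
v 1.106 3.059 -2.035
v 0.428 2.728 -2.372
v 0.122 1.963 -2.44
v 0.367 1.212 -2.197
v 1.021 0.915 -1.788
v -2.7 -2.179 1.653
v -2.216 -1.671 1.724
v -2.084 -2.649 0.816
v -1.6 -2.141 0.887
v -1.682 -2.623 1.395
v -2.063 -2.333 1.911
v -2.237 -1.987 0.629
v -2.618 -1.697 1.145
v -1.931 -1.553 1.091
v -1.587 -1.946 1.564
v -2.713 -2.374 0.976
v -2.369 -2.767 1.449
v 1.147 -3.761 1.244
v 1.759 -4.085 1.77
v 1.245 -3.283 2.863
v 0.633 -2.959 2.336
v 1.924 -3.794 1.634
v 1.41 -2.991 2.726
v 1.955 -3.497 1.43
v 1.44 -2.694 2.522
v 1.846 -3.245 1.194
v 1.331 -2.443 2.286
v 1.616 -3.083 0.966
v 1.101 -2.28 2.059
v 1.305 -3.038 0.787
v 0.791 -2.235 1.879
v 0.967 -3.118 0.686
v 0.452 -2.316 1.779
v 0.66 -3.31 0.682
v 0.145 -2.507 1.775
v 0.437 -3.579 0.775
v -0.077 -2.776 1.868
v 0.337 -3.88 0.949
v -0.177 -3.077 2.042
v 0.377 -4.16 1.174
v -0.137 -3.358 2.267
v 0.551 -4.372 1.411
v 0.036 -3.569 2.504
v 0.827 -4.478 1.619
v 0.312 -3.675 2.712
v 1.159 -4.46 1.762
v 0.644 -3.657 2.855
v 1.489 -4.321 1.816
v 0.974 -3.518 2.908
v 1.797 -1.298 -2.693
v 2.451 -1.977 -2.872
v 1.143 -2.202 -1.647
v 2.665 -1.58 -2.395
v 2.473 -1.051 -2.057
v 1.965 -0.637 -2.017
v 1.378 -0.532 -2.293
v 0.987 -0.785 -2.756
v 0.976 -1.278 -3.19
v 1.348 -1.78 -3.391
v 1.931 -2.056 -3.266
v -4.586 -3.326 2.247
v -4.613 -4.48 3.411
v -3.802 -2.418 3.165
v -3.83 -3.572 4.329
v -2.91 -4.068 1.551
v -2.938 -5.222 2.715
v -2.127 -3.16 2.469
v -2.154 -4.314 3.633
f 2 1 4
f 2 4 3
f 4 1 5
f 4 5 3
f 5 1 6
f 5 6 3
f 6 1 7
f 6 7 3
f 7 1 8
f 7 8 3
f 8 1 9
f 8 9 3
f 9 1 10
f 9 10 3
f 10 1 2
f 10 2 3
f 11 22 16
f 11 16 12
f 11 12 18
f 11 18 21
f 11 21 22
f 12 16 20
f 16 22 15
f 22 21 13
f 21 18 17
f 18 12 19
f 14 20 15
f 14 15 13
f 14 13 17
f 14 17 19
f 14 19 20
f 15 20 16
f 13 15 22
f 17 13 21
f 19 17 18
f 20 19 12
f 24 23 27
f 24 27 25
f 25 27 28
f 25 28 26
f 27 23 29
f 27 29 28
f 28 29 30
f 28 30 26
f 29 23 31
f 29 31 30
f 30 31 32
f 30 32 26
f 31 23 33
f 31 33 32
f 32 33 34
f 32 34 26
f 33 23 35
f 33 35 34
f 34 35 36
f 34 36 26
f 35 23 37
f 35 37 36
f 36 37 38
f 36 38 26
f 37 23 39
f 37 39 38
f 38 39 40
f 38 40 26
f 39 23 41
f 39 41 40
f 40 41 42
f 40 42 26
f 41 23 43
f 41 43 42
f 42 43 44
f 42 44 26
f 43 23 45
f 43 45 44
f 44 45 46
f 44 46 26
f 45 23 47
f 45 47 46
f 46 47 48
f 46 48 26
f 47 23 49
f 47 49 48
f 48 49 50
f 48 50 26
f 49 23 51
f 49 51 50
f 50 51 52
f 50 52 26
f 51 23 53
f 51 53 52
f 52 53 54
f 52 54 26
f 53 23 24
f 53 24 54
f 54 24 25
f 54 25 26
f 56 55 58
f 56 58 57
f 58 55 59
f 58 59 57
f 59 55 60
f 59 60 57
f 60 55 61
f 60 61 57
f 61 55 62
f 61 62 57
f 62 55 63
f 62 63 57
f 63 55 64
f 63 64 57
f 64 55 65
f 64 65 57
f 65 55 56
f 65 56 57
f 67 69 66
f 70 67 66
f 66 69 68
f 68 70 66
f 67 73 69
f 71 67 70
f 71 73 67
f 69 73 68
f 72 70 68
f 68 73 72
f 72 71 70
f 73 71 72



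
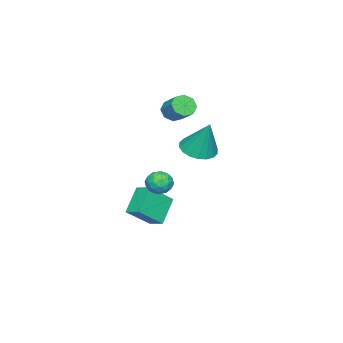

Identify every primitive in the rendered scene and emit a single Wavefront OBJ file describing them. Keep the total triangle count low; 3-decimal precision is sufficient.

v -2.538 0.601 2.737
v -2.135 0.828 2.159
v -1.56 1.806 2.945
v -1.962 1.579 3.523
v -2.634 1.094 2.194
v -2.059 2.072 2.979
v -3.076 1.071 2.547
v -2.501 2.049 3.332
v -3.203 0.772 3.011
v -2.628 1.751 3.797
v -2.94 0.374 3.315
v -2.365 1.352 4.101
v -2.441 0.108 3.281
v -1.866 1.086 4.066
v -1.999 0.131 2.928
v -1.424 1.109 3.713
v -1.872 0.429 2.463
v -1.297 1.408 3.249
v -0.38 3.283 1.371
v 0.643 3.32 1.19
v -0.06 4.117 3.349
v 0.497 3.733 1.04
v 0.178 4.057 0.955
v -0.253 4.227 0.953
v -0.708 4.211 1.034
v -1.099 4.011 1.181
v -1.347 3.667 1.366
v -1.403 3.247 1.552
v -1.257 2.834 1.702
v -0.937 2.51 1.787
v -0.507 2.34 1.789
v -0.052 2.356 1.708
v 0.339 2.556 1.561
v 0.587 2.9 1.376
v -1.219 0.555 -3.363
v -0.032 -0.207 -2.165
v -0.967 1.474 -3.027
v 0.219 0.712 -1.829
v 0.081 0.648 -4.591
v 1.267 -0.114 -3.393
v 0.332 1.567 -4.255
v 1.519 0.805 -3.057
v 1.439 2.855 -0.566
v 1.927 2.775 0.048
v 1.753 1.685 -0.968
v 2.241 1.605 -0.354
v 1.461 1.622 -0.239
v 1.267 2.344 0.01
v 2.413 2.116 -0.93
v 2.219 2.838 -0.681
v 2.529 2.318 -0.177
v 1.941 2.012 0.251
v 1.739 2.448 -1.171
v 1.151 2.142 -0.743
v 1.655 2.917 -0.223
v 2.025 1.543 -0.697
v 1.566 1.552 -0.629
v 1.853 1.505 -0.268
v 1.267 2.665 -0.246
v 1.554 2.617 0.115
v 1.281 1.94 -0.054
v 2.126 1.843 -1.035
v 2.413 1.795 -0.674
v 1.827 2.955 -0.652
v 2.114 2.908 -0.291
v 2.399 2.52 -0.866
v 2.296 2.602 0.005
v 2.481 1.914 -0.231
v 2.582 2.214 -0.57
v 2.468 2.639 -0.424
v 1.95 2.422 0.257
v 2.135 1.735 0.02
v 1.677 1.745 0.088
v 1.562 2.169 0.234
v 2.304 2.154 0.124
v 1.545 2.725 -0.94
v 1.73 2.038 -1.177
v 2.118 2.291 -1.154
v 2.003 2.715 -1.008
v 1.199 2.546 -0.689
v 1.384 1.858 -0.925
v 1.212 1.821 -0.496
v 1.098 2.246 -0.35
v 1.376 2.306 -1.044
f 2 1 5
f 2 5 3
f 3 5 6
f 3 6 4
f 5 1 7
f 5 7 6
f 6 7 8
f 6 8 4
f 7 1 9
f 7 9 8
f 8 9 10
f 8 10 4
f 9 1 11
f 9 11 10
f 10 11 12
f 10 12 4
f 11 1 13
f 11 13 12
f 12 13 14
f 12 14 4
f 13 1 15
f 13 15 14
f 14 15 16
f 14 16 4
f 15 1 17
f 15 17 16
f 16 17 18
f 16 18 4
f 17 1 2
f 17 2 18
f 18 2 3
f 18 3 4
f 20 19 22
f 20 22 21
f 22 19 23
f 22 23 21
f 23 19 24
f 23 24 21
f 24 19 25
f 24 25 21
f 25 19 26
f 25 26 21
f 26 19 27
f 26 27 21
f 27 19 28
f 27 28 21
f 28 19 29
f 28 29 21
f 29 19 30
f 29 30 21
f 30 19 31
f 30 31 21
f 31 19 32
f 31 32 21
f 32 19 33
f 32 33 21
f 33 19 34
f 33 34 21
f 34 19 20
f 34 20 21
f 36 38 35
f 39 36 35
f 35 38 37
f 37 39 35
f 36 42 38
f 40 36 39
f 40 42 36
f 38 42 37
f 41 39 37
f 37 42 41
f 41 40 39
f 42 40 41
f 43 80 59
f 80 54 83
f 59 83 48
f 80 83 59
f 43 59 55
f 59 48 60
f 55 60 44
f 59 60 55
f 43 55 64
f 55 44 65
f 64 65 50
f 55 65 64
f 43 64 76
f 64 50 79
f 76 79 53
f 64 79 76
f 43 76 80
f 76 53 84
f 80 84 54
f 76 84 80
f 44 60 71
f 60 48 74
f 71 74 52
f 60 74 71
f 48 83 61
f 83 54 82
f 61 82 47
f 83 82 61
f 54 84 81
f 84 53 77
f 81 77 45
f 84 77 81
f 53 79 78
f 79 50 66
f 78 66 49
f 79 66 78
f 50 65 70
f 65 44 67
f 70 67 51
f 65 67 70
f 46 72 58
f 72 52 73
f 58 73 47
f 72 73 58
f 46 58 56
f 58 47 57
f 56 57 45
f 58 57 56
f 46 56 63
f 56 45 62
f 63 62 49
f 56 62 63
f 46 63 68
f 63 49 69
f 68 69 51
f 63 69 68
f 46 68 72
f 68 51 75
f 72 75 52
f 68 75 72
f 47 73 61
f 73 52 74
f 61 74 48
f 73 74 61
f 45 57 81
f 57 47 82
f 81 82 54
f 57 82 81
f 49 62 78
f 62 45 77
f 78 77 53
f 62 77 78
f 51 69 70
f 69 49 66
f 70 66 50
f 69 66 70
f 52 75 71
f 75 51 67
f 71 67 44
f 75 67 71



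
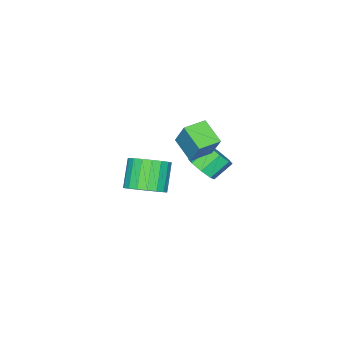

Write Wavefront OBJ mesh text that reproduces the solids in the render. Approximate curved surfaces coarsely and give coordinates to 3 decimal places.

v -1.841 -1.707 0.469
v -1.245 -1.292 0.893
v -2.104 -0.859 1.675
v -2.699 -1.273 1.251
v -1.5 -0.94 0.419
v -2.359 -0.507 1.201
v -1.954 -1.037 -0.026
v -2.813 -0.604 0.756
v -2.342 -1.526 -0.181
v -3.2 -1.093 0.602
v -2.436 -2.121 0.045
v -3.295 -1.688 0.827
v -2.181 -2.473 0.519
v -3.04 -2.04 1.301
v -1.727 -2.376 0.964
v -2.586 -1.943 1.746
v -1.34 -1.887 1.118
v -2.198 -1.454 1.901
v -2.111 -1.317 1.606
v -2.52 -2.482 2.327
v -1.795 -0.584 2.969
v -2.204 -1.749 3.69
v -0.996 -1.731 1.57
v -1.405 -2.896 2.291
v -0.68 -0.998 2.933
v -1.089 -2.163 3.654
v 3.517 -0.943 2.741
v 4.07 -0.407 3.347
v 3.137 -0.841 4.584
v 2.583 -1.377 3.979
v 3.766 -0.123 3.217
v 2.833 -0.557 4.454
v 3.412 -0.002 2.992
v 2.479 -0.436 4.23
v 3.079 -0.066 2.718
v 2.146 -0.5 3.956
v 2.833 -0.305 2.449
v 1.899 -0.739 3.687
v 2.722 -0.67 2.237
v 1.788 -1.104 3.475
v 2.768 -1.089 2.126
v 1.835 -1.523 3.363
v 2.963 -1.479 2.136
v 2.03 -1.913 3.373
v 3.267 -1.763 2.266
v 2.334 -2.197 3.503
v 3.621 -1.884 2.49
v 2.688 -2.318 3.728
v 3.954 -1.82 2.764
v 3.021 -2.254 4.002
v 4.201 -1.581 3.033
v 3.267 -2.015 4.271
v 4.312 -1.216 3.245
v 3.378 -1.65 4.483
v 4.265 -0.797 3.357
v 3.332 -1.231 4.594
f 2 1 5
f 2 5 3
f 3 5 6
f 3 6 4
f 5 1 7
f 5 7 6
f 6 7 8
f 6 8 4
f 7 1 9
f 7 9 8
f 8 9 10
f 8 10 4
f 9 1 11
f 9 11 10
f 10 11 12
f 10 12 4
f 11 1 13
f 11 13 12
f 12 13 14
f 12 14 4
f 13 1 15
f 13 15 14
f 14 15 16
f 14 16 4
f 15 1 17
f 15 17 16
f 16 17 18
f 16 18 4
f 17 1 2
f 17 2 18
f 18 2 3
f 18 3 4
f 20 22 19
f 23 20 19
f 19 22 21
f 21 23 19
f 20 26 22
f 24 20 23
f 24 26 20
f 22 26 21
f 25 23 21
f 21 26 25
f 25 24 23
f 26 24 25
f 28 27 31
f 28 31 29
f 29 31 32
f 29 32 30
f 31 27 33
f 31 33 32
f 32 33 34
f 32 34 30
f 33 27 35
f 33 35 34
f 34 35 36
f 34 36 30
f 35 27 37
f 35 37 36
f 36 37 38
f 36 38 30
f 37 27 39
f 37 39 38
f 38 39 40
f 38 40 30
f 39 27 41
f 39 41 40
f 40 41 42
f 40 42 30
f 41 27 43
f 41 43 42
f 42 43 44
f 42 44 30
f 43 27 45
f 43 45 44
f 44 45 46
f 44 46 30
f 45 27 47
f 45 47 46
f 46 47 48
f 46 48 30
f 47 27 49
f 47 49 48
f 48 49 50
f 48 50 30
f 49 27 51
f 49 51 50
f 50 51 52
f 50 52 30
f 51 27 53
f 51 53 52
f 52 53 54
f 52 54 30
f 53 27 55
f 53 55 54
f 54 55 56
f 54 56 30
f 55 27 28
f 55 28 56
f 56 28 29
f 56 29 30



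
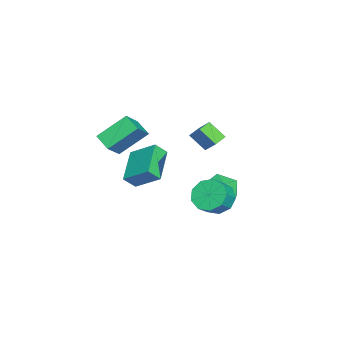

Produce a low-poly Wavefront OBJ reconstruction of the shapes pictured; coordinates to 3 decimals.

v -4.277 -0.059 0.431
v -3.751 0.643 1.307
v -4.066 0.877 -0.446
v -3.541 1.58 0.43
v -3.519 -0.4 0.25
v -2.994 0.303 1.126
v -3.309 0.537 -0.627
v -2.783 1.239 0.249
v 0.25 -3.768 1.438
v -0.538 -2.405 2.703
v 0.876 -2.977 0.975
v 0.087 -1.614 2.241
v 1.313 -4.046 2.399
v 0.524 -2.683 3.665
v 1.938 -3.255 1.937
v 1.15 -1.892 3.202
v -0.771 -2.612 -2.459
v -2.751 -2.785 -1.588
v -0.447 -1.145 -1.431
v -2.427 -1.319 -0.56
v -0.413 -3.181 -1.76
v -2.393 -3.355 -0.889
v -0.089 -1.715 -0.732
v -2.069 -1.888 0.139
v -2.453 2.494 -2.189
v -1.523 2.674 -2.834
v -2.497 0.726 -2.746
v -1.567 0.906 -3.391
v -1.482 0.915 -2.248
v -1.455 2.008 -1.904
v -2.565 1.392 -3.676
v -2.538 2.485 -3.332
v -1.592 1.993 -3.753
v -0.923 1.698 -2.871
v -3.097 1.702 -2.709
v -2.428 1.407 -1.827
v 2.93 2.74 -0.141
v 3.458 2.345 -0.893
v 4.219 2.065 -0.21
v 3.69 2.46 0.541
v 3.626 3.003 -0.809
v 4.387 2.723 -0.127
v 3.467 3.538 -0.414
v 4.228 3.258 0.269
v 3.058 3.7 0.11
v 3.819 3.419 0.792
v 2.588 3.412 0.515
v 3.349 3.132 1.198
v 2.278 2.811 0.614
v 3.039 2.53 1.297
v 2.273 2.176 0.359
v 3.034 1.896 1.042
v 2.575 1.805 -0.13
v 3.336 1.525 0.553
v 3.043 1.872 -0.624
v 3.804 1.592 0.058
f 2 4 1
f 5 2 1
f 1 4 3
f 3 5 1
f 2 8 4
f 6 2 5
f 6 8 2
f 4 8 3
f 7 5 3
f 3 8 7
f 7 6 5
f 8 6 7
f 10 12 9
f 13 10 9
f 9 12 11
f 11 13 9
f 10 16 12
f 14 10 13
f 14 16 10
f 12 16 11
f 15 13 11
f 11 16 15
f 15 14 13
f 16 14 15
f 18 20 17
f 21 18 17
f 17 20 19
f 19 21 17
f 18 24 20
f 22 18 21
f 22 24 18
f 20 24 19
f 23 21 19
f 19 24 23
f 23 22 21
f 24 22 23
f 25 36 30
f 25 30 26
f 25 26 32
f 25 32 35
f 25 35 36
f 26 30 34
f 30 36 29
f 36 35 27
f 35 32 31
f 32 26 33
f 28 34 29
f 28 29 27
f 28 27 31
f 28 31 33
f 28 33 34
f 29 34 30
f 27 29 36
f 31 27 35
f 33 31 32
f 34 33 26
f 38 37 41
f 38 41 39
f 39 41 42
f 39 42 40
f 41 37 43
f 41 43 42
f 42 43 44
f 42 44 40
f 43 37 45
f 43 45 44
f 44 45 46
f 44 46 40
f 45 37 47
f 45 47 46
f 46 47 48
f 46 48 40
f 47 37 49
f 47 49 48
f 48 49 50
f 48 50 40
f 49 37 51
f 49 51 50
f 50 51 52
f 50 52 40
f 51 37 53
f 51 53 52
f 52 53 54
f 52 54 40
f 53 37 55
f 53 55 54
f 54 55 56
f 54 56 40
f 55 37 38
f 55 38 56
f 56 38 39
f 56 39 40



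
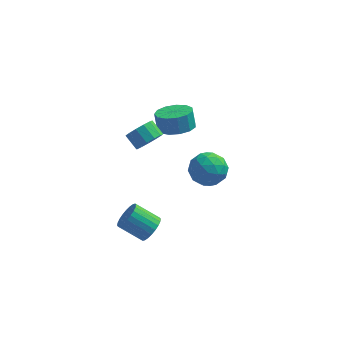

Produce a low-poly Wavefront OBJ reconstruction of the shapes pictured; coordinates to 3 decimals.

v 0.716 0.486 0.762
v 1.614 0.952 0.27
v 1.766 -0.852 1.41
v 2.664 -0.386 0.918
v 2.172 0.124 1.792
v 1.524 0.952 1.392
v 1.856 -0.852 0.288
v 1.208 -0.024 -0.112
v 2.319 0.126 -0.022
v 2.514 0.729 0.907
v 0.866 -0.629 0.773
v 1.061 -0.026 1.702
v 1.073 0.837 0.459
v 2.307 -0.737 1.221
v 2.018 -0.437 1.735
v 2.546 -0.163 1.446
v 1.02 0.836 1.118
v 1.548 1.11 0.829
v 1.876 0.624 1.724
v 1.832 -1.01 0.851
v 2.36 -0.736 0.562
v 0.834 0.263 0.234
v 1.362 0.537 -0.055
v 1.504 -0.524 -0.044
v 2.015 0.625 -0.002
v 2.632 -0.162 0.379
v 2.158 -0.435 0.009
v 1.776 0.051 -0.227
v 2.13 0.98 0.545
v 2.747 0.193 0.926
v 2.458 0.493 1.439
v 2.077 0.979 1.204
v 2.544 0.494 0.373
v 0.633 -0.093 0.754
v 1.25 -0.88 1.135
v 1.303 -0.879 0.476
v 0.922 -0.393 0.241
v 0.748 0.262 1.301
v 1.365 -0.525 1.682
v 1.604 0.049 1.907
v 1.222 0.535 1.671
v 0.836 -0.394 1.307
v -0.309 3.306 1.118
v 0.275 4.173 0.941
v 0.072 4.522 1.986
v -0.511 3.654 2.162
v -0.285 4.312 0.786
v -0.488 4.661 1.831
v -0.852 4.132 0.736
v -1.055 4.48 1.781
v -1.247 3.689 0.807
v -1.45 4.038 1.852
v -1.343 3.125 0.977
v -1.546 3.473 2.022
v -1.111 2.618 1.191
v -1.314 2.966 2.236
v -0.625 2.329 1.382
v -0.828 2.678 2.427
v -0.037 2.351 1.489
v -0.24 2.699 2.534
v 0.464 2.675 1.478
v 0.261 3.024 2.523
v 0.72 3.2 1.352
v 0.517 3.549 2.397
v 0.649 3.759 1.152
v 0.446 4.107 2.197
v -0.932 -3.365 -1.189
v -0.557 -2.761 -0.781
v -1.854 -2.55 0.097
v -2.228 -3.155 -0.311
v -0.694 -2.599 -1.021
v -1.99 -2.388 -0.143
v -0.866 -2.554 -1.287
v -2.163 -2.343 -0.408
v -1.049 -2.632 -1.537
v -2.345 -2.422 -0.659
v -1.214 -2.822 -1.735
v -2.51 -2.612 -0.857
v -1.335 -3.095 -1.85
v -2.632 -2.884 -0.971
v -1.396 -3.409 -1.864
v -2.692 -3.198 -0.985
v -1.386 -3.716 -1.775
v -2.682 -3.505 -0.897
v -1.306 -3.97 -1.597
v -2.603 -3.759 -0.719
v -1.17 -4.132 -1.357
v -2.466 -3.921 -0.479
v -0.997 -4.177 -1.092
v -2.294 -3.966 -0.213
v -0.815 -4.098 -0.841
v -2.111 -3.888 0.037
v -0.65 -3.908 -0.643
v -1.946 -3.698 0.235
v -0.528 -3.636 -0.529
v -1.825 -3.425 0.35
v -0.468 -3.322 -0.515
v -1.764 -3.111 0.364
v -0.478 -3.015 -0.603
v -1.774 -2.804 0.275
v -1.513 1.062 1.903
v -0.937 1.06 2.542
v -1.571 1.615 3.116
v -2.147 1.618 2.477
v -0.84 1.45 2.271
v -1.474 2.006 2.845
v -0.956 1.717 1.884
v -1.59 2.273 2.458
v -1.249 1.776 1.503
v -1.884 2.332 2.077
v -1.626 1.609 1.249
v -2.26 2.164 1.823
v -1.967 1.268 1.202
v -2.601 1.823 1.776
v -2.164 0.861 1.378
v -2.798 1.417 1.952
v -2.154 0.519 1.721
v -2.788 1.074 2.295
v -1.94 0.349 2.121
v -2.575 0.904 2.695
v -1.591 0.405 2.452
v -2.225 0.961 3.026
v -1.217 0.67 2.609
v -1.851 1.226 3.183
f 1 38 17
f 38 12 41
f 17 41 6
f 38 41 17
f 1 17 13
f 17 6 18
f 13 18 2
f 17 18 13
f 1 13 22
f 13 2 23
f 22 23 8
f 13 23 22
f 1 22 34
f 22 8 37
f 34 37 11
f 22 37 34
f 1 34 38
f 34 11 42
f 38 42 12
f 34 42 38
f 2 18 29
f 18 6 32
f 29 32 10
f 18 32 29
f 6 41 19
f 41 12 40
f 19 40 5
f 41 40 19
f 12 42 39
f 42 11 35
f 39 35 3
f 42 35 39
f 11 37 36
f 37 8 24
f 36 24 7
f 37 24 36
f 8 23 28
f 23 2 25
f 28 25 9
f 23 25 28
f 4 30 16
f 30 10 31
f 16 31 5
f 30 31 16
f 4 16 14
f 16 5 15
f 14 15 3
f 16 15 14
f 4 14 21
f 14 3 20
f 21 20 7
f 14 20 21
f 4 21 26
f 21 7 27
f 26 27 9
f 21 27 26
f 4 26 30
f 26 9 33
f 30 33 10
f 26 33 30
f 5 31 19
f 31 10 32
f 19 32 6
f 31 32 19
f 3 15 39
f 15 5 40
f 39 40 12
f 15 40 39
f 7 20 36
f 20 3 35
f 36 35 11
f 20 35 36
f 9 27 28
f 27 7 24
f 28 24 8
f 27 24 28
f 10 33 29
f 33 9 25
f 29 25 2
f 33 25 29
f 44 43 47
f 44 47 45
f 45 47 48
f 45 48 46
f 47 43 49
f 47 49 48
f 48 49 50
f 48 50 46
f 49 43 51
f 49 51 50
f 50 51 52
f 50 52 46
f 51 43 53
f 51 53 52
f 52 53 54
f 52 54 46
f 53 43 55
f 53 55 54
f 54 55 56
f 54 56 46
f 55 43 57
f 55 57 56
f 56 57 58
f 56 58 46
f 57 43 59
f 57 59 58
f 58 59 60
f 58 60 46
f 59 43 61
f 59 61 60
f 60 61 62
f 60 62 46
f 61 43 63
f 61 63 62
f 62 63 64
f 62 64 46
f 63 43 65
f 63 65 64
f 64 65 66
f 64 66 46
f 65 43 44
f 65 44 66
f 66 44 45
f 66 45 46
f 68 67 71
f 68 71 69
f 69 71 72
f 69 72 70
f 71 67 73
f 71 73 72
f 72 73 74
f 72 74 70
f 73 67 75
f 73 75 74
f 74 75 76
f 74 76 70
f 75 67 77
f 75 77 76
f 76 77 78
f 76 78 70
f 77 67 79
f 77 79 78
f 78 79 80
f 78 80 70
f 79 67 81
f 79 81 80
f 80 81 82
f 80 82 70
f 81 67 83
f 81 83 82
f 82 83 84
f 82 84 70
f 83 67 85
f 83 85 84
f 84 85 86
f 84 86 70
f 85 67 87
f 85 87 86
f 86 87 88
f 86 88 70
f 87 67 89
f 87 89 88
f 88 89 90
f 88 90 70
f 89 67 91
f 89 91 90
f 90 91 92
f 90 92 70
f 91 67 93
f 91 93 92
f 92 93 94
f 92 94 70
f 93 67 95
f 93 95 94
f 94 95 96
f 94 96 70
f 95 67 97
f 95 97 96
f 96 97 98
f 96 98 70
f 97 67 99
f 97 99 98
f 98 99 100
f 98 100 70
f 99 67 68
f 99 68 100
f 100 68 69
f 100 69 70
f 102 101 105
f 102 105 103
f 103 105 106
f 103 106 104
f 105 101 107
f 105 107 106
f 106 107 108
f 106 108 104
f 107 101 109
f 107 109 108
f 108 109 110
f 108 110 104
f 109 101 111
f 109 111 110
f 110 111 112
f 110 112 104
f 111 101 113
f 111 113 112
f 112 113 114
f 112 114 104
f 113 101 115
f 113 115 114
f 114 115 116
f 114 116 104
f 115 101 117
f 115 117 116
f 116 117 118
f 116 118 104
f 117 101 119
f 117 119 118
f 118 119 120
f 118 120 104
f 119 101 121
f 119 121 120
f 120 121 122
f 120 122 104
f 121 101 123
f 121 123 122
f 122 123 124
f 122 124 104
f 123 101 102
f 123 102 124
f 124 102 103
f 124 103 104



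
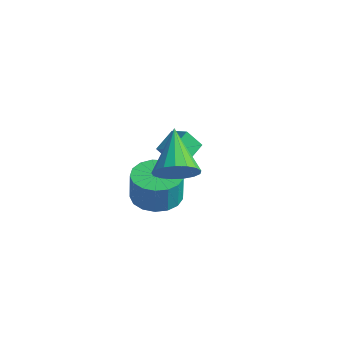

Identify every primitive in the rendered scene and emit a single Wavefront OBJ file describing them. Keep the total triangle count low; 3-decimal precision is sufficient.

v -3.944 0.443 -0.847
v -4.449 0.092 -0.097
v -4.083 1.483 -0.453
v -4.588 1.131 0.297
v -3.032 0.349 -0.277
v -3.537 -0.003 0.473
v -3.171 1.388 0.117
v -3.676 1.037 0.867
v -3.661 -0.706 -2.06
v -2.964 -1.505 -2.064
v -2.943 -1.493 -0.724
v -3.639 -0.694 -0.72
v -2.673 -1.09 -2.073
v -2.651 -1.078 -0.733
v -2.608 -0.587 -2.078
v -2.586 -0.575 -0.738
v -2.784 -0.111 -2.079
v -2.762 -0.099 -0.74
v -3.161 0.229 -2.076
v -3.139 0.24 -0.736
v -3.652 0.354 -2.069
v -3.631 0.366 -0.73
v -4.146 0.237 -2.06
v -4.124 0.248 -0.721
v -4.528 -0.097 -2.051
v -4.507 -0.085 -0.711
v -4.712 -0.569 -2.044
v -4.69 -0.558 -0.704
v -4.655 -1.074 -2.041
v -4.633 -1.062 -0.701
v -4.37 -1.493 -2.041
v -4.348 -1.482 -0.702
v -3.923 -1.733 -2.047
v -3.901 -1.721 -0.707
v -3.416 -1.737 -2.055
v -3.394 -1.725 -0.715
v -0.222 -3.132 3.314
v 0.323 -3.146 4.043
v -1.518 -1.908 4.306
v 0.467 -2.806 3.812
v 0.453 -2.541 3.467
v 0.285 -2.412 3.086
v 0 -2.447 2.758
v -0.335 -2.64 2.558
v -0.644 -2.945 2.531
v -0.857 -3.293 2.683
v -0.924 -3.605 2.98
v -0.831 -3.808 3.354
v -0.597 -3.856 3.718
v -0.278 -3.739 3.99
v 0.054 -3.483 4.108
f 2 4 1
f 5 2 1
f 1 4 3
f 3 5 1
f 2 8 4
f 6 2 5
f 6 8 2
f 4 8 3
f 7 5 3
f 3 8 7
f 7 6 5
f 8 6 7
f 10 9 13
f 10 13 11
f 11 13 14
f 11 14 12
f 13 9 15
f 13 15 14
f 14 15 16
f 14 16 12
f 15 9 17
f 15 17 16
f 16 17 18
f 16 18 12
f 17 9 19
f 17 19 18
f 18 19 20
f 18 20 12
f 19 9 21
f 19 21 20
f 20 21 22
f 20 22 12
f 21 9 23
f 21 23 22
f 22 23 24
f 22 24 12
f 23 9 25
f 23 25 24
f 24 25 26
f 24 26 12
f 25 9 27
f 25 27 26
f 26 27 28
f 26 28 12
f 27 9 29
f 27 29 28
f 28 29 30
f 28 30 12
f 29 9 31
f 29 31 30
f 30 31 32
f 30 32 12
f 31 9 33
f 31 33 32
f 32 33 34
f 32 34 12
f 33 9 35
f 33 35 34
f 34 35 36
f 34 36 12
f 35 9 10
f 35 10 36
f 36 10 11
f 36 11 12
f 38 37 40
f 38 40 39
f 40 37 41
f 40 41 39
f 41 37 42
f 41 42 39
f 42 37 43
f 42 43 39
f 43 37 44
f 43 44 39
f 44 37 45
f 44 45 39
f 45 37 46
f 45 46 39
f 46 37 47
f 46 47 39
f 47 37 48
f 47 48 39
f 48 37 49
f 48 49 39
f 49 37 50
f 49 50 39
f 50 37 51
f 50 51 39
f 51 37 38
f 51 38 39



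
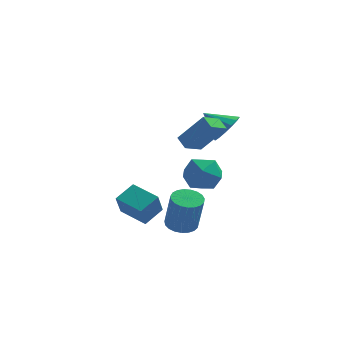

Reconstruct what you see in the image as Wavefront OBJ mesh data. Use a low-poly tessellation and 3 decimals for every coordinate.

v -2.256 1.903 -5.041
v -2.433 1.264 -3.751
v -3.609 2.902 -4.732
v -3.787 2.263 -3.443
v -1.453 2.817 -4.477
v -1.631 2.178 -3.188
v -2.807 3.816 -4.169
v -2.984 3.177 -2.879
v 0.579 1.152 0.856
v -0.152 0.305 1.367
v 0.166 1.744 1.246
v -0.565 0.897 1.757
v 1.845 1.003 2.423
v 1.114 0.156 2.934
v 1.432 1.595 2.813
v 0.701 0.748 3.324
v -0.397 1.33 -4.598
v 0.438 1.507 -4.698
v 0.773 1.107 -2.623
v -0.063 0.93 -2.522
v 0.304 1.828 -4.615
v 0.638 1.428 -2.539
v 0.048 2.062 -4.528
v 0.382 1.662 -2.453
v -0.285 2.17 -4.454
v 0.05 1.77 -2.378
v -0.637 2.133 -4.404
v -0.302 1.733 -2.329
v -0.947 1.957 -4.388
v -0.613 1.557 -2.313
v -1.163 1.672 -4.408
v -0.829 1.272 -2.333
v -1.246 1.328 -4.461
v -0.912 0.928 -2.386
v -1.183 0.985 -4.538
v -0.848 0.585 -2.462
v -0.983 0.701 -4.625
v -0.649 0.301 -2.549
v -0.682 0.526 -4.707
v -0.348 0.126 -2.631
v -0.332 0.49 -4.77
v 0.002 0.09 -2.695
v 0.007 0.599 -4.804
v 0.341 0.199 -2.728
v 0.276 0.835 -4.802
v 0.61 0.435 -2.726
v 0.428 1.156 -4.764
v 0.763 0.756 -2.689
v 1.751 3.616 1.114
v 2.372 3.78 1.88
v 0.529 3.884 2.046
v 2.306 4.243 1.66
v 2.091 4.539 1.293
v 1.785 4.587 0.878
v 1.469 4.375 0.527
v 1.23 3.959 0.332
v 1.129 3.452 0.347
v 1.196 2.988 0.568
v 1.411 2.693 0.934
v 1.717 2.644 1.349
v 2.032 2.856 1.701
v 2.272 3.272 1.895
v -0.237 0.867 -0.464
v 0.676 1.168 -1.108
v 0.744 -0.548 0.268
v 1.657 -0.247 -0.376
v 1.312 0.435 0.492
v 0.705 1.309 0.04
v 0.715 -0.689 -0.88
v 0.108 0.185 -1.332
v 1.264 0.206 -1.365
v 1.633 0.9 -0.517
v -0.213 -0.28 -0.323
v 0.156 0.414 0.525
f 2 4 1
f 5 2 1
f 1 4 3
f 3 5 1
f 2 8 4
f 6 2 5
f 6 8 2
f 4 8 3
f 7 5 3
f 3 8 7
f 7 6 5
f 8 6 7
f 10 12 9
f 13 10 9
f 9 12 11
f 11 13 9
f 10 16 12
f 14 10 13
f 14 16 10
f 12 16 11
f 15 13 11
f 11 16 15
f 15 14 13
f 16 14 15
f 18 17 21
f 18 21 19
f 19 21 22
f 19 22 20
f 21 17 23
f 21 23 22
f 22 23 24
f 22 24 20
f 23 17 25
f 23 25 24
f 24 25 26
f 24 26 20
f 25 17 27
f 25 27 26
f 26 27 28
f 26 28 20
f 27 17 29
f 27 29 28
f 28 29 30
f 28 30 20
f 29 17 31
f 29 31 30
f 30 31 32
f 30 32 20
f 31 17 33
f 31 33 32
f 32 33 34
f 32 34 20
f 33 17 35
f 33 35 34
f 34 35 36
f 34 36 20
f 35 17 37
f 35 37 36
f 36 37 38
f 36 38 20
f 37 17 39
f 37 39 38
f 38 39 40
f 38 40 20
f 39 17 41
f 39 41 40
f 40 41 42
f 40 42 20
f 41 17 43
f 41 43 42
f 42 43 44
f 42 44 20
f 43 17 45
f 43 45 44
f 44 45 46
f 44 46 20
f 45 17 47
f 45 47 46
f 46 47 48
f 46 48 20
f 47 17 18
f 47 18 48
f 48 18 19
f 48 19 20
f 50 49 52
f 50 52 51
f 52 49 53
f 52 53 51
f 53 49 54
f 53 54 51
f 54 49 55
f 54 55 51
f 55 49 56
f 55 56 51
f 56 49 57
f 56 57 51
f 57 49 58
f 57 58 51
f 58 49 59
f 58 59 51
f 59 49 60
f 59 60 51
f 60 49 61
f 60 61 51
f 61 49 62
f 61 62 51
f 62 49 50
f 62 50 51
f 63 74 68
f 63 68 64
f 63 64 70
f 63 70 73
f 63 73 74
f 64 68 72
f 68 74 67
f 74 73 65
f 73 70 69
f 70 64 71
f 66 72 67
f 66 67 65
f 66 65 69
f 66 69 71
f 66 71 72
f 67 72 68
f 65 67 74
f 69 65 73
f 71 69 70
f 72 71 64



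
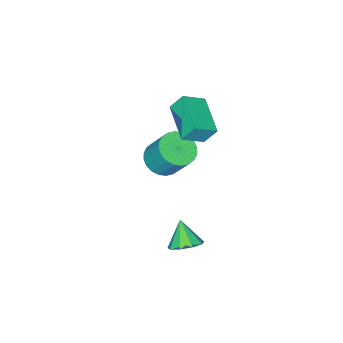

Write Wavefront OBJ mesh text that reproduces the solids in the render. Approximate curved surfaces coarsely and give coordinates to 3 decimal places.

v 0.714 -1.154 -1.715
v 1.582 -1.564 -1.433
v 1.553 -0.555 0.117
v 0.686 -0.146 -0.165
v 1.706 -1.253 -1.633
v 1.678 -0.244 -0.083
v 1.679 -0.927 -1.846
v 1.651 0.082 -0.295
v 1.505 -0.635 -2.039
v 1.477 0.373 -0.488
v 1.211 -0.423 -2.182
v 1.183 0.586 -0.631
v 0.841 -0.322 -2.254
v 0.813 0.687 -0.704
v 0.452 -0.347 -2.245
v 0.424 0.661 -0.694
v 0.103 -0.496 -2.155
v 0.075 0.513 -0.604
v -0.153 -0.745 -1.997
v -0.182 0.264 -0.447
v -0.278 -1.056 -1.797
v -0.306 -0.047 -0.247
v -0.251 -1.382 -1.585
v -0.279 -0.373 -0.034
v -0.077 -1.673 -1.392
v -0.105 -0.665 0.159
v 0.217 -1.886 -1.249
v 0.189 -0.877 0.302
v 0.587 -1.987 -1.176
v 0.559 -0.978 0.374
v 0.976 -1.961 -1.186
v 0.948 -0.953 0.365
v 1.325 -1.813 -1.276
v 1.297 -0.804 0.275
v 3.475 3.043 -3.315
v 4.299 2.819 -3.151
v 3.045 2.257 -2.225
v 4.159 3.313 -2.851
v 3.698 3.68 -2.767
v 3.133 3.75 -2.94
v 2.728 3.488 -3.288
v 2.672 3.018 -3.649
v 2.991 2.559 -3.853
v 3.537 2.327 -3.806
v 4.054 2.429 -3.529
v -0.514 0.436 3.275
v 0.539 0.006 3.945
v 0.523 2.194 2.777
v 1.575 1.763 3.447
v -0.135 -0.043 2.373
v 0.917 -0.474 3.043
v 0.901 1.714 1.875
v 1.954 1.284 2.545
f 2 1 5
f 2 5 3
f 3 5 6
f 3 6 4
f 5 1 7
f 5 7 6
f 6 7 8
f 6 8 4
f 7 1 9
f 7 9 8
f 8 9 10
f 8 10 4
f 9 1 11
f 9 11 10
f 10 11 12
f 10 12 4
f 11 1 13
f 11 13 12
f 12 13 14
f 12 14 4
f 13 1 15
f 13 15 14
f 14 15 16
f 14 16 4
f 15 1 17
f 15 17 16
f 16 17 18
f 16 18 4
f 17 1 19
f 17 19 18
f 18 19 20
f 18 20 4
f 19 1 21
f 19 21 20
f 20 21 22
f 20 22 4
f 21 1 23
f 21 23 22
f 22 23 24
f 22 24 4
f 23 1 25
f 23 25 24
f 24 25 26
f 24 26 4
f 25 1 27
f 25 27 26
f 26 27 28
f 26 28 4
f 27 1 29
f 27 29 28
f 28 29 30
f 28 30 4
f 29 1 31
f 29 31 30
f 30 31 32
f 30 32 4
f 31 1 33
f 31 33 32
f 32 33 34
f 32 34 4
f 33 1 2
f 33 2 34
f 34 2 3
f 34 3 4
f 36 35 38
f 36 38 37
f 38 35 39
f 38 39 37
f 39 35 40
f 39 40 37
f 40 35 41
f 40 41 37
f 41 35 42
f 41 42 37
f 42 35 43
f 42 43 37
f 43 35 44
f 43 44 37
f 44 35 45
f 44 45 37
f 45 35 36
f 45 36 37
f 47 49 46
f 50 47 46
f 46 49 48
f 48 50 46
f 47 53 49
f 51 47 50
f 51 53 47
f 49 53 48
f 52 50 48
f 48 53 52
f 52 51 50
f 53 51 52



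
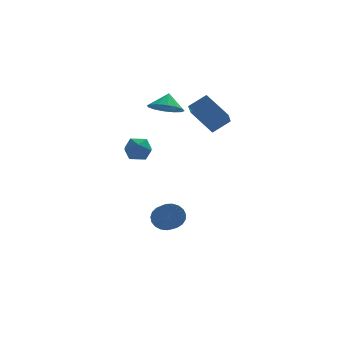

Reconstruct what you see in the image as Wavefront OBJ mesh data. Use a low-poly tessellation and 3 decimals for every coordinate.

v -0.052 -0.359 -3.435
v 0.474 -0.013 -2.849
v 0.477 -1.254 -2.119
v -0.048 -1.601 -2.705
v 0.151 0.065 -2.715
v 0.155 -1.176 -1.985
v -0.206 0.069 -2.706
v -0.203 -1.172 -1.976
v -0.537 -0 -2.823
v -0.534 -1.241 -2.092
v -0.784 -0.132 -3.045
v -0.78 -1.373 -2.315
v -0.904 -0.303 -3.335
v -0.901 -1.544 -2.605
v -0.877 -0.484 -3.643
v -0.873 -1.725 -2.913
v -0.707 -0.643 -3.914
v -0.704 -1.884 -3.184
v -0.424 -0.753 -4.103
v -0.421 -1.994 -3.373
v -0.077 -0.795 -4.176
v -0.073 -2.037 -3.446
v 0.275 -0.762 -4.121
v 0.279 -2.003 -3.391
v 0.571 -0.659 -3.948
v 0.574 -1.9 -3.217
v 0.758 -0.504 -3.685
v 0.762 -1.746 -2.955
v 0.806 -0.325 -3.38
v 0.809 -1.566 -2.65
v 0.705 -0.151 -3.084
v 0.709 -1.392 -2.354
v -2.463 -3.65 4.158
v -1.963 -3.124 3.733
v -2.237 -4.616 3.227
v -1.737 -4.09 2.802
v -1.494 -4.388 3.55
v -1.634 -3.791 4.125
v -2.566 -3.949 2.835
v -2.706 -3.352 3.41
v -2.027 -3.308 2.915
v -1.365 -3.579 3.357
v -2.835 -4.161 3.603
v -2.173 -4.432 4.045
v 0.595 3.538 3.201
v 1.166 4.19 2.591
v 0.885 4.122 4.099
v 0.665 4.413 2.608
v 0.146 4.402 2.783
v -0.254 4.159 3.071
v -0.426 3.75 3.393
v -0.325 3.284 3.664
v 0.023 2.886 3.811
v 0.524 2.662 3.795
v 1.044 2.673 3.619
v 1.443 2.916 3.332
v 1.615 3.325 3.009
v 1.514 3.791 2.738
v 2.849 1.571 1.993
v 2.493 0.424 2.957
v 1.869 2.794 3.084
v 1.513 1.647 4.049
v 3.907 1.813 2.671
v 3.551 0.666 3.636
v 2.927 3.036 3.763
v 2.571 1.889 4.727
f 2 1 5
f 2 5 3
f 3 5 6
f 3 6 4
f 5 1 7
f 5 7 6
f 6 7 8
f 6 8 4
f 7 1 9
f 7 9 8
f 8 9 10
f 8 10 4
f 9 1 11
f 9 11 10
f 10 11 12
f 10 12 4
f 11 1 13
f 11 13 12
f 12 13 14
f 12 14 4
f 13 1 15
f 13 15 14
f 14 15 16
f 14 16 4
f 15 1 17
f 15 17 16
f 16 17 18
f 16 18 4
f 17 1 19
f 17 19 18
f 18 19 20
f 18 20 4
f 19 1 21
f 19 21 20
f 20 21 22
f 20 22 4
f 21 1 23
f 21 23 22
f 22 23 24
f 22 24 4
f 23 1 25
f 23 25 24
f 24 25 26
f 24 26 4
f 25 1 27
f 25 27 26
f 26 27 28
f 26 28 4
f 27 1 29
f 27 29 28
f 28 29 30
f 28 30 4
f 29 1 31
f 29 31 30
f 30 31 32
f 30 32 4
f 31 1 2
f 31 2 32
f 32 2 3
f 32 3 4
f 33 44 38
f 33 38 34
f 33 34 40
f 33 40 43
f 33 43 44
f 34 38 42
f 38 44 37
f 44 43 35
f 43 40 39
f 40 34 41
f 36 42 37
f 36 37 35
f 36 35 39
f 36 39 41
f 36 41 42
f 37 42 38
f 35 37 44
f 39 35 43
f 41 39 40
f 42 41 34
f 46 45 48
f 46 48 47
f 48 45 49
f 48 49 47
f 49 45 50
f 49 50 47
f 50 45 51
f 50 51 47
f 51 45 52
f 51 52 47
f 52 45 53
f 52 53 47
f 53 45 54
f 53 54 47
f 54 45 55
f 54 55 47
f 55 45 56
f 55 56 47
f 56 45 57
f 56 57 47
f 57 45 58
f 57 58 47
f 58 45 46
f 58 46 47
f 60 62 59
f 63 60 59
f 59 62 61
f 61 63 59
f 60 66 62
f 64 60 63
f 64 66 60
f 62 66 61
f 65 63 61
f 61 66 65
f 65 64 63
f 66 64 65

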